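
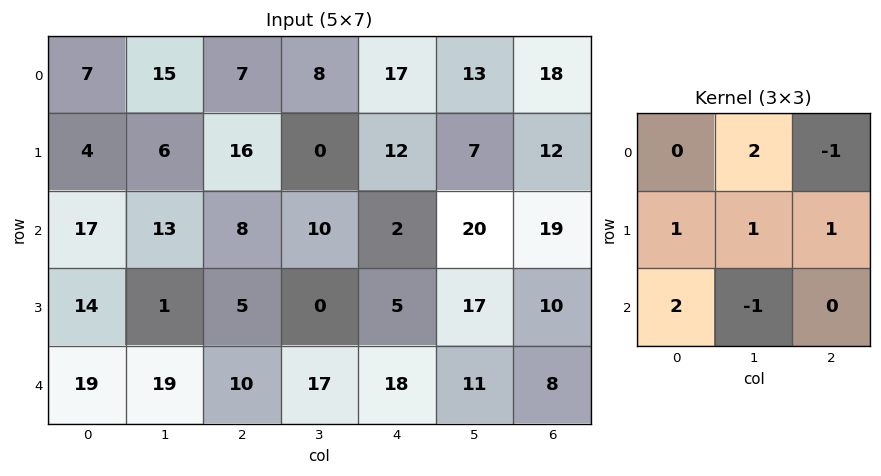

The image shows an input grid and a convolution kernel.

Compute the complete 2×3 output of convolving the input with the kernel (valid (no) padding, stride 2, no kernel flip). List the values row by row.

70 33 23
57 31 78

Output[0,0]: The receptive field on the input at this output position is [7 15 7 / 4 6 16 / 17 13 8]. Elementwise product with the kernel and sum: 15·2 + 7·-1 + 4·1 + 6·1 + 16·1 + 17·2 + 13·-1.
Output[0,1]: The receptive field on the input at this output position is [7 8 17 / 16 0 12 / 8 10 2]. Elementwise product with the kernel and sum: 8·2 + 17·-1 + 16·1 + 0·1 + 12·1 + 8·2 + 10·-1.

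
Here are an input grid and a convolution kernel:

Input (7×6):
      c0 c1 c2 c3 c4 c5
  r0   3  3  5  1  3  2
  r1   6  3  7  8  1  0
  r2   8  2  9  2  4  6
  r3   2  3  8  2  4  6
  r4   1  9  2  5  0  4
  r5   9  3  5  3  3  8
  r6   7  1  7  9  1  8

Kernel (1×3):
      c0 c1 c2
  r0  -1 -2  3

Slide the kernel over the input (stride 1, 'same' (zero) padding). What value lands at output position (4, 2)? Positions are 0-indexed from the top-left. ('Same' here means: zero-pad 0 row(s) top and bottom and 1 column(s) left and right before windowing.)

2

The receptive field on the zero-padded input at this output position is [9 2 5]. Elementwise product with the kernel and sum: 9·-1 + 2·-2 + 5·3.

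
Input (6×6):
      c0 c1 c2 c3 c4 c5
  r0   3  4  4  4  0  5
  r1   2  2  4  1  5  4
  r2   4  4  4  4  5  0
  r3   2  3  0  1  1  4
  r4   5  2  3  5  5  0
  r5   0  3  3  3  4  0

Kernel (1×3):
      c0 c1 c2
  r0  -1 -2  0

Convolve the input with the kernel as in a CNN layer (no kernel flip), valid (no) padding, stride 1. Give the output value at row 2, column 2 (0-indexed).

-12

The receptive field on the input at this output position is [4 4 5]. Elementwise product with the kernel and sum: 4·-1 + 4·-2.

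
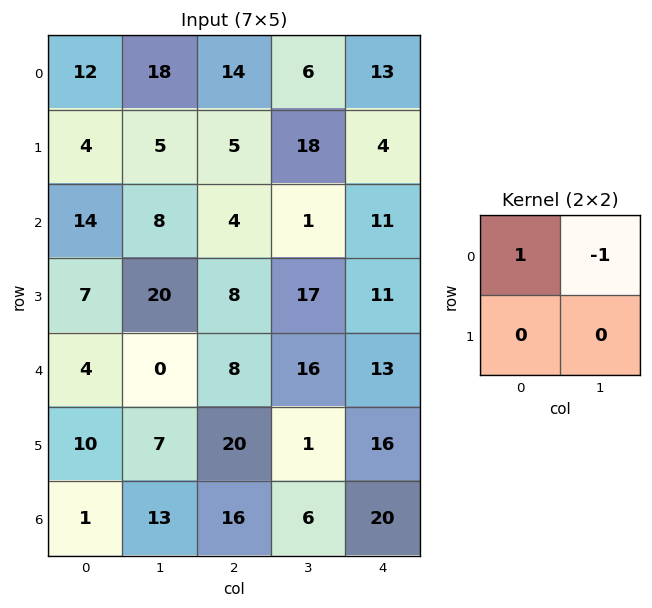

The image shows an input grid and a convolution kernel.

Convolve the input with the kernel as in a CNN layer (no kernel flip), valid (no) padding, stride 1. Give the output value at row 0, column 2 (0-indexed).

The receptive field on the input at this output position is [14 6 / 5 18]. Elementwise product with the kernel and sum: 14·1 + 6·-1.

8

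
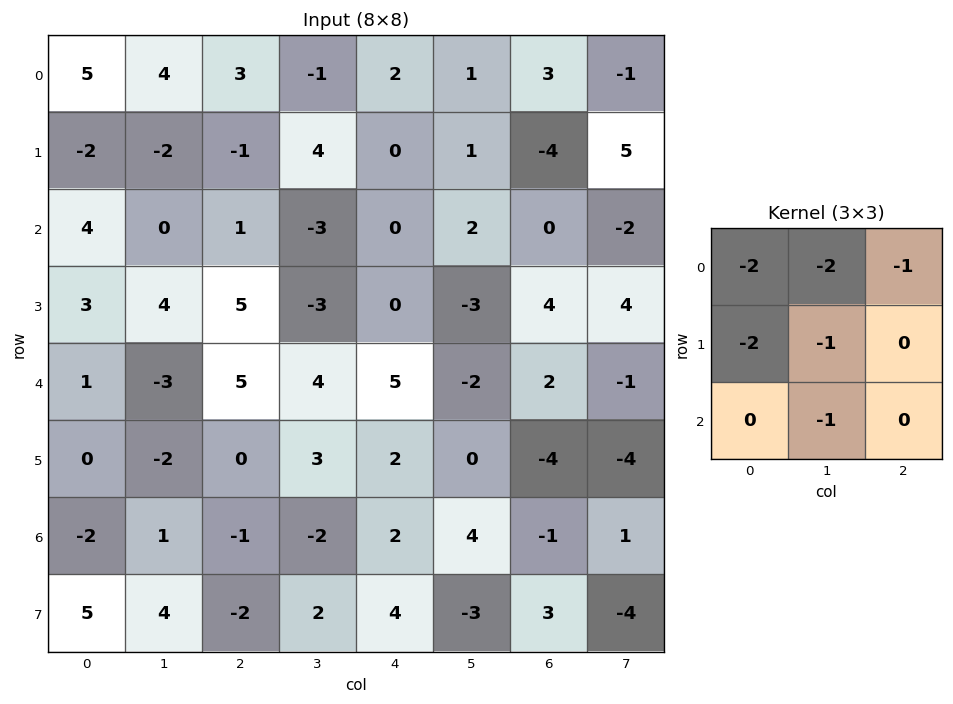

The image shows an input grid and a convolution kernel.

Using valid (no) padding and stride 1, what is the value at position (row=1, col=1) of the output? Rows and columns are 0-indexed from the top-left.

-4

The receptive field on the input at this output position is [-2 -1 4 / 0 1 -3 / 4 5 -3]. Elementwise product with the kernel and sum: -2·-2 + -1·-2 + 4·-1 + 0·-2 + 1·-1 + 5·-1.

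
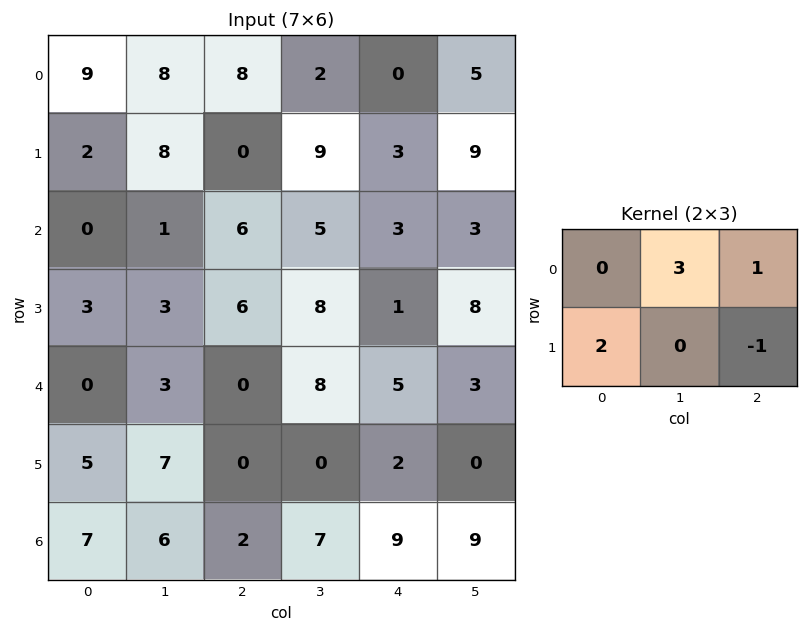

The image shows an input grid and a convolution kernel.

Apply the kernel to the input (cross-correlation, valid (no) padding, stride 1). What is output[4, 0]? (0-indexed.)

19

The receptive field on the input at this output position is [0 3 0 / 5 7 0]. Elementwise product with the kernel and sum: 3·3 + 0·1 + 5·2 + 0·-1.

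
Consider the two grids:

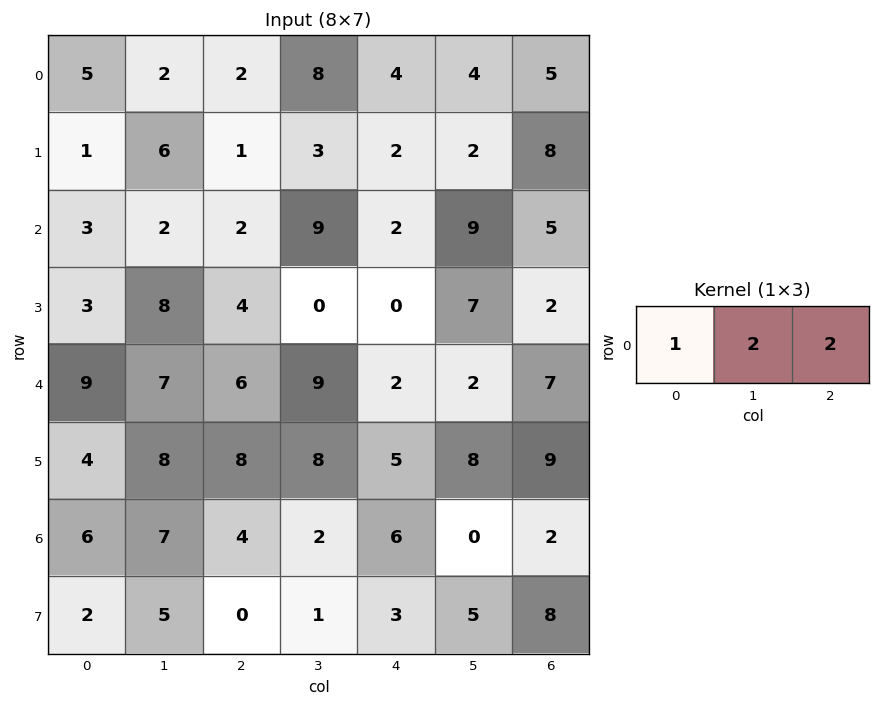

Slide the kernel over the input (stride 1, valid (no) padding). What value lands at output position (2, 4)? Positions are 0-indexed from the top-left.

The receptive field on the input at this output position is [2 9 5]. Elementwise product with the kernel and sum: 2·1 + 9·2 + 5·2.

30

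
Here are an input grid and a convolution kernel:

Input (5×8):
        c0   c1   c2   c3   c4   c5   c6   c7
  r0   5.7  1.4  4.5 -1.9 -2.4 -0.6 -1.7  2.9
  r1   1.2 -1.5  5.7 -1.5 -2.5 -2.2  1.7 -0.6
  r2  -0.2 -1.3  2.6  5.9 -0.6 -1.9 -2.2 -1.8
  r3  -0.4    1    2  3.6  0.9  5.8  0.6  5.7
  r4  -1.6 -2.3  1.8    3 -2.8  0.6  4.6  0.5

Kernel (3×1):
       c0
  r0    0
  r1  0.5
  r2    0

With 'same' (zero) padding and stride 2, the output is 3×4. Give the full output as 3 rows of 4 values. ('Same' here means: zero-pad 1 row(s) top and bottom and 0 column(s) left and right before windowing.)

2.85 2.25 -1.2 -0.85
-0.1 1.3 -0.3 -1.1
-0.8 0.9 -1.4 2.3

Output[0,0]: The receptive field on the zero-padded input at this output position is [0 / 5.7 / 1.2]. Elementwise product with the kernel and sum: 5.7·0.5.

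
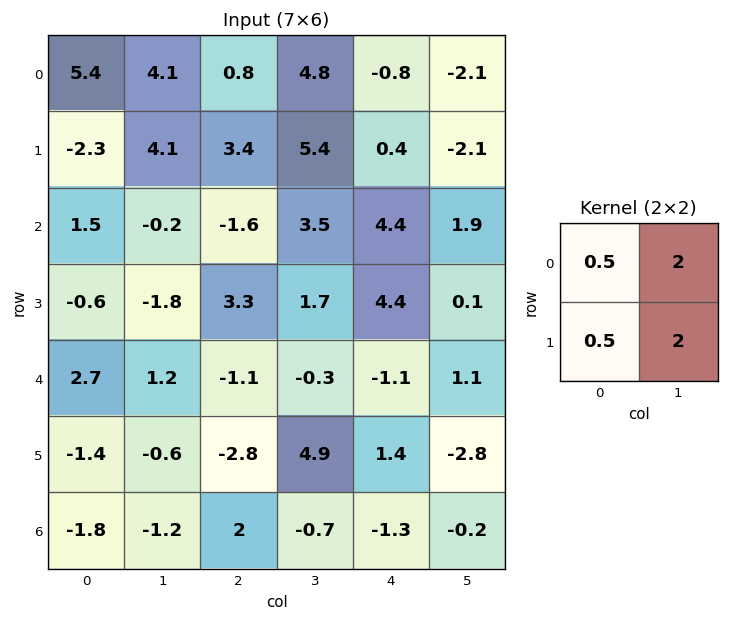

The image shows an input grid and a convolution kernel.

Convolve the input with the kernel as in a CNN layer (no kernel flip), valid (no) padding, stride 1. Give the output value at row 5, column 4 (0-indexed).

The receptive field on the input at this output position is [1.4 -2.8 / -1.3 -0.2]. Elementwise product with the kernel and sum: 1.4·0.5 + -2.8·2 + -1.3·0.5 + -0.2·2.

-5.95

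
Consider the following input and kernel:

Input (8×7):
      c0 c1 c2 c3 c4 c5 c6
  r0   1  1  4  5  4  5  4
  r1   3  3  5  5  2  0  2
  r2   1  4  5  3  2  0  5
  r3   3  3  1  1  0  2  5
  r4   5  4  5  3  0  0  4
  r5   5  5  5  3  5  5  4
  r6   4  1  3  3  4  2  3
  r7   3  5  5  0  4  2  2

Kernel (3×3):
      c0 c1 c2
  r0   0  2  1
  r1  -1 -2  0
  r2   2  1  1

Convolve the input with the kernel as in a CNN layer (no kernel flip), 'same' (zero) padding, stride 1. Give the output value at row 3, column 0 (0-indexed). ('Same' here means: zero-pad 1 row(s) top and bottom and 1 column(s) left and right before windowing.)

9

The receptive field on the zero-padded input at this output position is [0 1 4 / 0 3 3 / 0 5 4]. Elementwise product with the kernel and sum: 1·2 + 4·1 + 0·-1 + 3·-2 + 0·2 + 5·1 + 4·1.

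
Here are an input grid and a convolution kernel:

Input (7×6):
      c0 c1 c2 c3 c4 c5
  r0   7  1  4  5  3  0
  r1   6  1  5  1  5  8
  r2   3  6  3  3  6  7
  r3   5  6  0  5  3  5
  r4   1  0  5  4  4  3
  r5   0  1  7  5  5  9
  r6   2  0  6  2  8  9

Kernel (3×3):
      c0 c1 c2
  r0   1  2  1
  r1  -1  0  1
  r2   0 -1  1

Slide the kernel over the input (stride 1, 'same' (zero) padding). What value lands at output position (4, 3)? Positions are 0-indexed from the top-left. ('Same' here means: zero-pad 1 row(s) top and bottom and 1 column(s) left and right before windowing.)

The receptive field on the zero-padded input at this output position is [0 5 3 / 5 4 4 / 7 5 5]. Elementwise product with the kernel and sum: 0·1 + 5·2 + 3·1 + 5·-1 + 4·1 + 5·-1 + 5·1.

12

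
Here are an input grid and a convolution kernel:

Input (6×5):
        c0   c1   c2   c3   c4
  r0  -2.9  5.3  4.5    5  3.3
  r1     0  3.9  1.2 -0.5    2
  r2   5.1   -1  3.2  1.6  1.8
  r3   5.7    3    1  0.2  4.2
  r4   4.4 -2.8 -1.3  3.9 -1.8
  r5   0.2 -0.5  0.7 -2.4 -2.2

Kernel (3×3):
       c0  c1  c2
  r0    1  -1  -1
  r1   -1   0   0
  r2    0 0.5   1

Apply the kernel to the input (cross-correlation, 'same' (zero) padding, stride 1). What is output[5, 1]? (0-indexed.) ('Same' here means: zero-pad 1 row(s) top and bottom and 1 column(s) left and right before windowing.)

The receptive field on the zero-padded input at this output position is [4.4 -2.8 -1.3 / 0.2 -0.5 0.7 / 0 0 0]. Elementwise product with the kernel and sum: 4.4·1 + -2.8·-1 + -1.3·-1 + 0.2·-1 + 0·0.5 + 0·1.

8.3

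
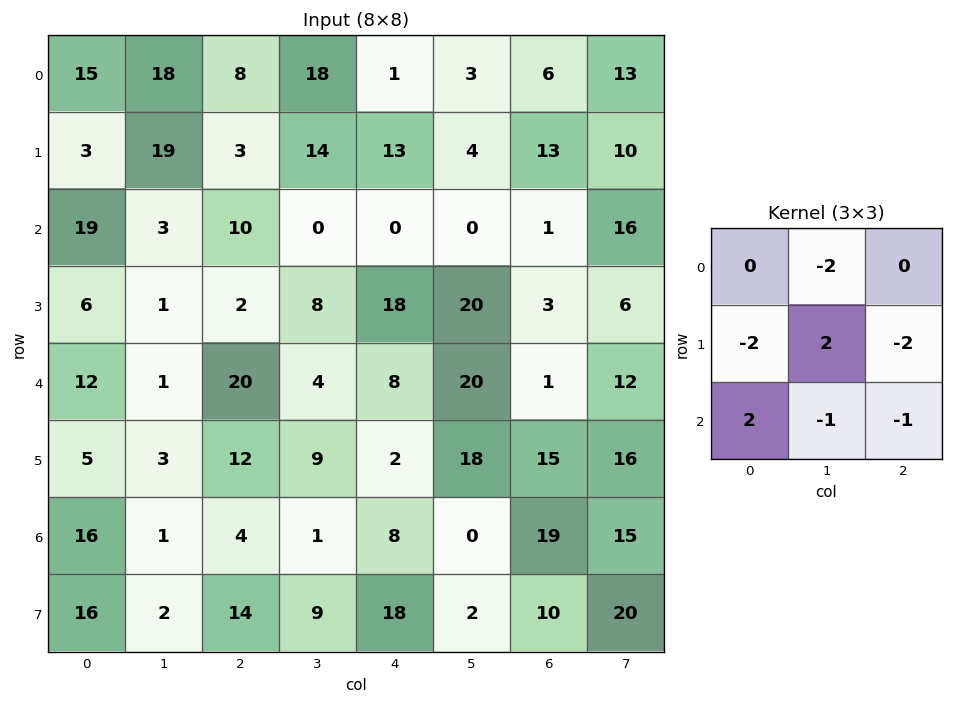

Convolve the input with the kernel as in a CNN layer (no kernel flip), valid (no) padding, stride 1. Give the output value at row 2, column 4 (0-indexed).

The receptive field on the input at this output position is [0 0 1 / 18 20 3 / 8 20 1]. Elementwise product with the kernel and sum: 0·-2 + 18·-2 + 20·2 + 3·-2 + 8·2 + 20·-1 + 1·-1.

-7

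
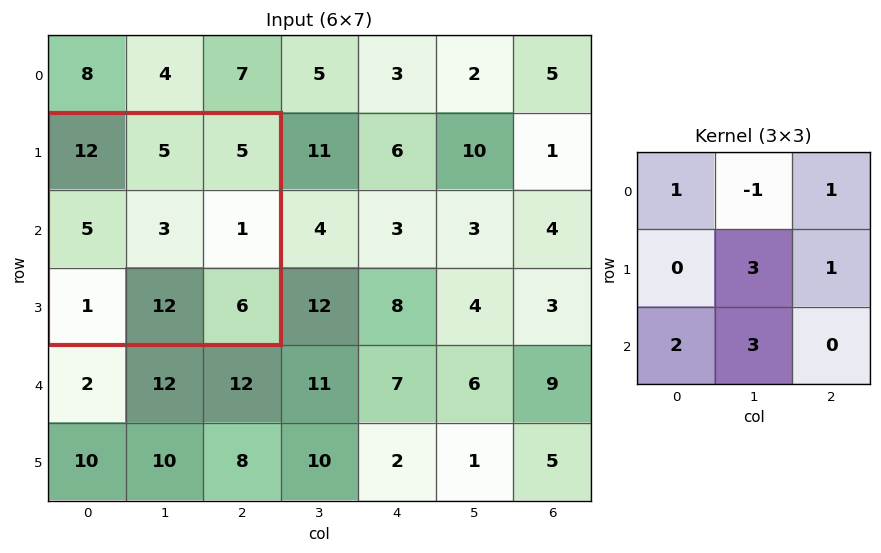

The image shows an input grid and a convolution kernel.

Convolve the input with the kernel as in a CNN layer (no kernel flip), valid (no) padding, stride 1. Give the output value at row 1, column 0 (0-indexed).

The receptive field on the input at this output position is [12 5 5 / 5 3 1 / 1 12 6]. Elementwise product with the kernel and sum: 12·1 + 5·-1 + 5·1 + 3·3 + 1·1 + 1·2 + 12·3.

60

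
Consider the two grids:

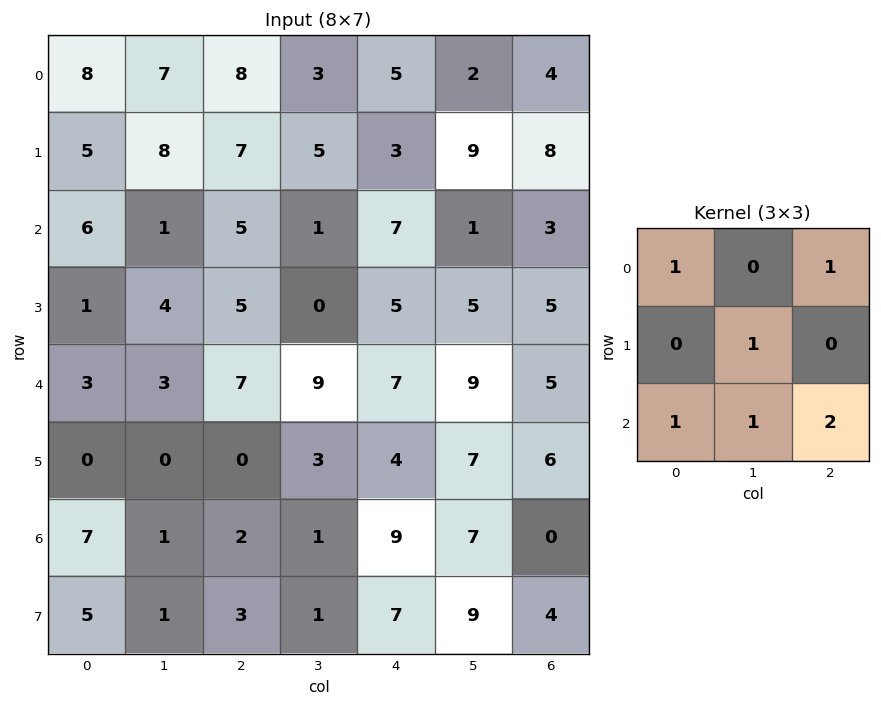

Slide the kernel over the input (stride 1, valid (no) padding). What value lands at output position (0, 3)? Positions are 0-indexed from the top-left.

18

The receptive field on the input at this output position is [3 5 2 / 5 3 9 / 1 7 1]. Elementwise product with the kernel and sum: 3·1 + 2·1 + 3·1 + 1·1 + 7·1 + 1·2.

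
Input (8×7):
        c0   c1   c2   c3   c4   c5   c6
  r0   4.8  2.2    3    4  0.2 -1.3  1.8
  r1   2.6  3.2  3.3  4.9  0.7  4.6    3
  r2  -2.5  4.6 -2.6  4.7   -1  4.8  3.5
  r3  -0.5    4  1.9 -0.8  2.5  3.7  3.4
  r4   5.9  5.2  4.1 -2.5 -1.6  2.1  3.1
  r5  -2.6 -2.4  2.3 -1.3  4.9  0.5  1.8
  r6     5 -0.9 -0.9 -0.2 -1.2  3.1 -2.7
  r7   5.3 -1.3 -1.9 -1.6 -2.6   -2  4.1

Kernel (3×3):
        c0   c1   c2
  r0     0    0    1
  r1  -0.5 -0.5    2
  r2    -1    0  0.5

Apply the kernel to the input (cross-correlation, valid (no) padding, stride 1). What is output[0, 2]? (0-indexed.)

The receptive field on the input at this output position is [3 4 0.2 / 3.3 4.9 0.7 / -2.6 4.7 -1]. Elementwise product with the kernel and sum: 0.2·1 + 3.3·-0.5 + 4.9·-0.5 + 0.7·2 + -2.6·-1 + -1·0.5.

-0.4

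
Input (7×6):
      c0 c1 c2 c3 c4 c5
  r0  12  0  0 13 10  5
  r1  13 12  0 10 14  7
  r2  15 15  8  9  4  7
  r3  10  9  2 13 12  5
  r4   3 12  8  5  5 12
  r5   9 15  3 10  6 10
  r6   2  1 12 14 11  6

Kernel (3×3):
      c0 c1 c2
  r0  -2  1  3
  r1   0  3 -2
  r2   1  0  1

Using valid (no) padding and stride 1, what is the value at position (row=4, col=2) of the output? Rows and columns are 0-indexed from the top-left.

The receptive field on the input at this output position is [8 5 5 / 3 10 6 / 12 14 11]. Elementwise product with the kernel and sum: 8·-2 + 5·1 + 5·3 + 10·3 + 6·-2 + 12·1 + 11·1.

45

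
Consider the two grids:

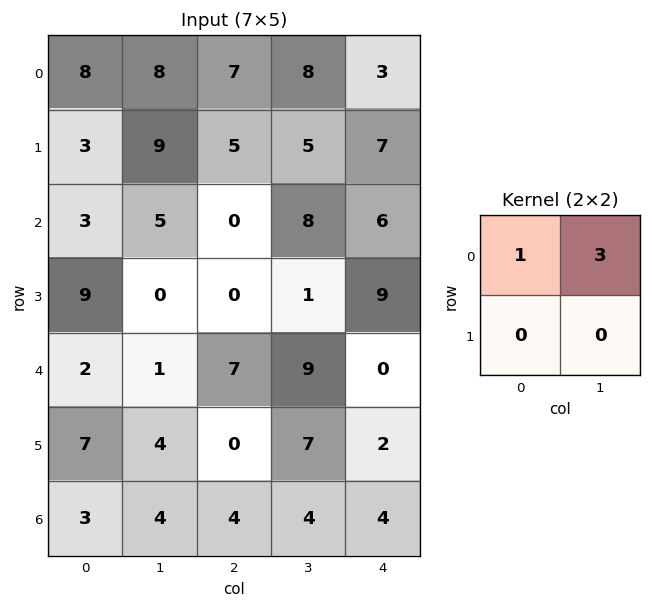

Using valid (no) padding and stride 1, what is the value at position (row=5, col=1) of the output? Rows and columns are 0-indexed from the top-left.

The receptive field on the input at this output position is [4 0 / 4 4]. Elementwise product with the kernel and sum: 4·1 + 0·3.

4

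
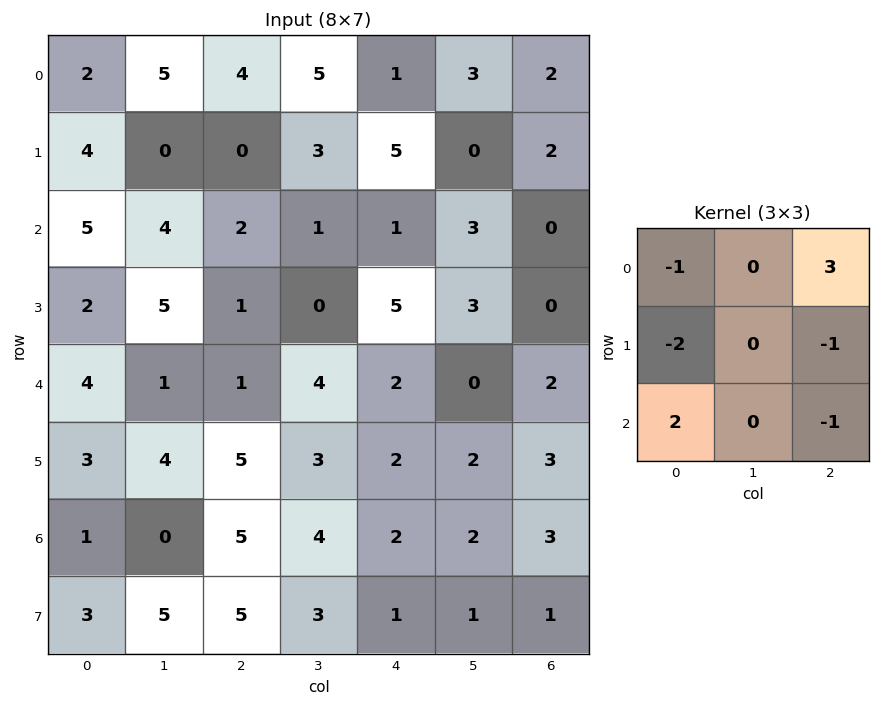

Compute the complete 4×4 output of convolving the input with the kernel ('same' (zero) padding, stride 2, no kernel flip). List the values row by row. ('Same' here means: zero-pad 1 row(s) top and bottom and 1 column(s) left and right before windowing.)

-5 -18 -7 -6
-9 10 -11 0
10 -6 5 1
7 8 -2 -4

Output[0,0]: The receptive field on the zero-padded input at this output position is [0 0 0 / 0 2 5 / 0 4 0]. Elementwise product with the kernel and sum: 0·-1 + 0·3 + 0·-2 + 5·-1 + 0·2 + 0·-1.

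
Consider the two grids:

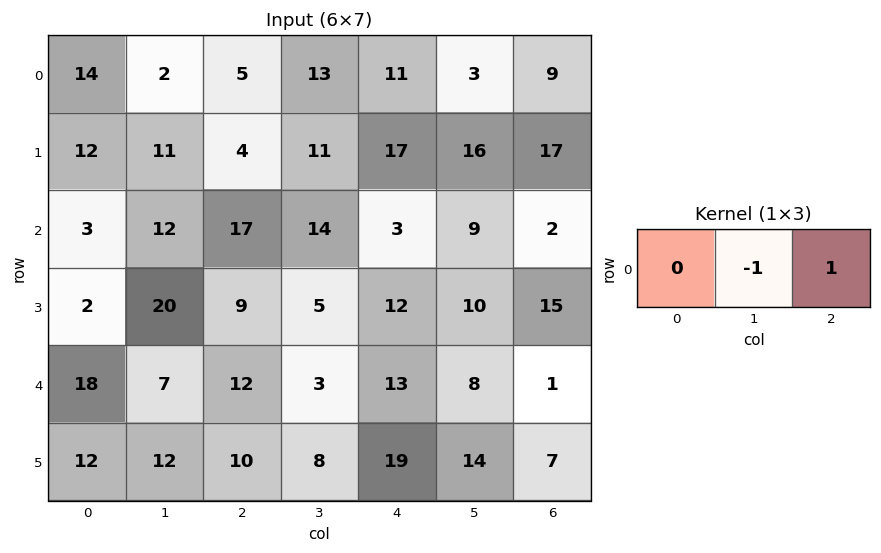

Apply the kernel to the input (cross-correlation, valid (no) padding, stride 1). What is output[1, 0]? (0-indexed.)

The receptive field on the input at this output position is [12 11 4]. Elementwise product with the kernel and sum: 11·-1 + 4·1.

-7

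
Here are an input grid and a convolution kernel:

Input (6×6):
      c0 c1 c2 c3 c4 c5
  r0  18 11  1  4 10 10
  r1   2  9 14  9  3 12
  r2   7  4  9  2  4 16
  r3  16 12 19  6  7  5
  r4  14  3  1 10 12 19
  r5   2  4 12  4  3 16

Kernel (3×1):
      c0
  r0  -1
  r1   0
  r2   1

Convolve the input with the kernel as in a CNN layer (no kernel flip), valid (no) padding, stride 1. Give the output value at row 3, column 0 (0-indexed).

-14

The receptive field on the input at this output position is [16 / 14 / 2]. Elementwise product with the kernel and sum: 16·-1 + 2·1.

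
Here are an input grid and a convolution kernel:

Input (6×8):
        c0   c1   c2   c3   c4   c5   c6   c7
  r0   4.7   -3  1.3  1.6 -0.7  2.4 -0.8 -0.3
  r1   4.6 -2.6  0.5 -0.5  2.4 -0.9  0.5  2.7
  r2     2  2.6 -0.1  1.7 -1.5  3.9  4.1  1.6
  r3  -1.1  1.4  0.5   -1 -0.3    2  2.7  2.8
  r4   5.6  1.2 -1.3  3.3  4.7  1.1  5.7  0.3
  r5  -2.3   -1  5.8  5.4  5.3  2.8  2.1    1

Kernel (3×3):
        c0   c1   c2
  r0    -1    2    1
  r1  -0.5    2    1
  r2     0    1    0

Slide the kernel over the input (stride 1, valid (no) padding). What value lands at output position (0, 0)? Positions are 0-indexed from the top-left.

The receptive field on the input at this output position is [4.7 -3 1.3 / 4.6 -2.6 0.5 / 2 2.6 -0.1]. Elementwise product with the kernel and sum: 4.7·-1 + -3·2 + 1.3·1 + 4.6·-0.5 + -2.6·2 + 0.5·1 + 2.6·1.

-13.8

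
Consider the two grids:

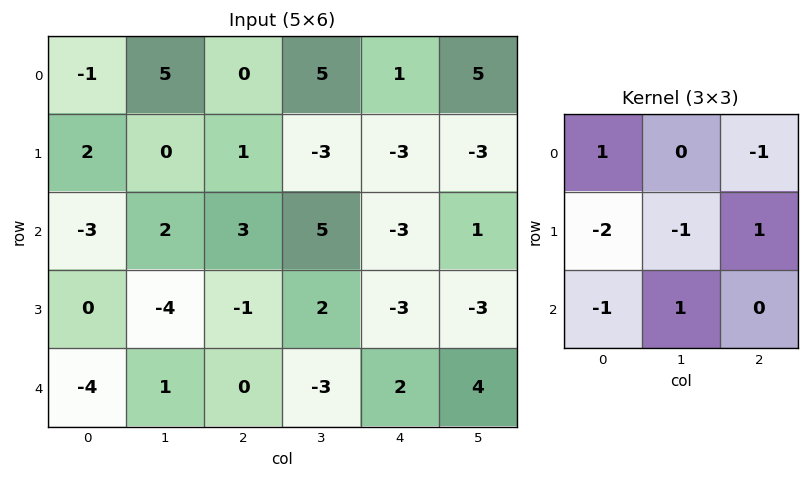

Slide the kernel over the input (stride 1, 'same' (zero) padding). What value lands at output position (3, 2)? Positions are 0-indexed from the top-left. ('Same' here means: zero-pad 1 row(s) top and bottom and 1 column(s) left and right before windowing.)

The receptive field on the zero-padded input at this output position is [2 3 5 / -4 -1 2 / 1 0 -3]. Elementwise product with the kernel and sum: 2·1 + 5·-1 + -4·-2 + -1·-1 + 2·1 + 1·-1 + 0·1.

7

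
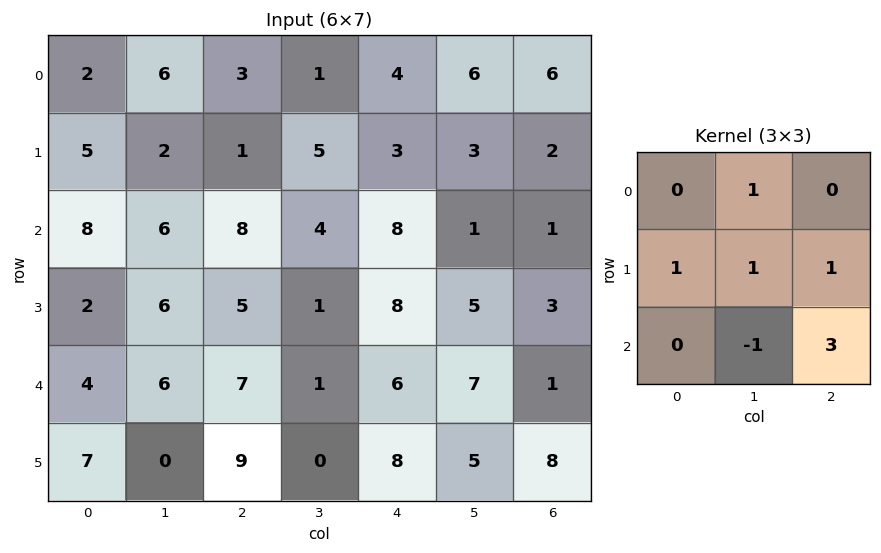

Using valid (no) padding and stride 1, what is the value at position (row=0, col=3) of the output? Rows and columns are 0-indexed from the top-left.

10

The receptive field on the input at this output position is [1 4 6 / 5 3 3 / 4 8 1]. Elementwise product with the kernel and sum: 4·1 + 5·1 + 3·1 + 3·1 + 8·-1 + 1·3.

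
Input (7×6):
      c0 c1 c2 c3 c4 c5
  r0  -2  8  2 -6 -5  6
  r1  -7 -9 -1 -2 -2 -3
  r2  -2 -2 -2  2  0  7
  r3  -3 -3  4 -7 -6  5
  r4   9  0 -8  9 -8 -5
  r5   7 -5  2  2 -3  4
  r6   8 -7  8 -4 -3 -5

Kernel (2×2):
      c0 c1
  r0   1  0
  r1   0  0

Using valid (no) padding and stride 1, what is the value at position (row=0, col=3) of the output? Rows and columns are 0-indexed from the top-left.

The receptive field on the input at this output position is [-6 -5 / -2 -2]. Elementwise product with the kernel and sum: -6·1.

-6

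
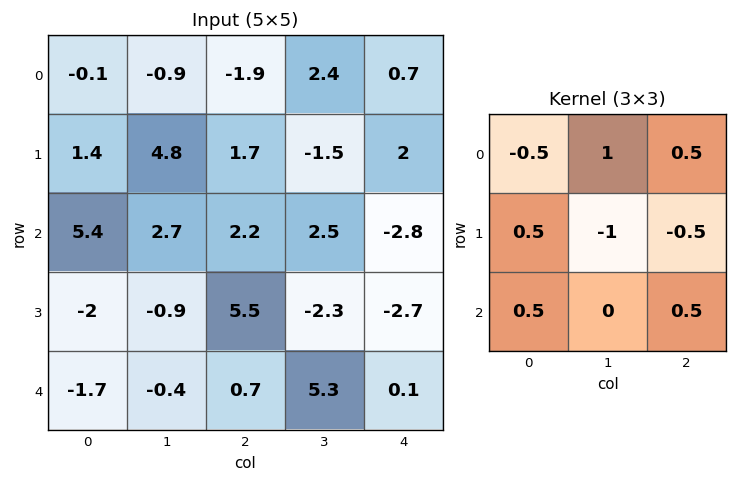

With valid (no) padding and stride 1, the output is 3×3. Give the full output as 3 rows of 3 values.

Output[0,0]: The receptive field on the input at this output position is [-0.1 -0.9 -1.9 / 1.4 4.8 1.7 / 5.4 2.7 2.2]. Elementwise product with the kernel and sum: -0.1·-0.5 + -0.9·1 + -1.9·0.5 + 1.4·0.5 + 4.8·-1 + 1.7·-0.5 + 5.4·0.5 + 2.2·0.5.
Output[0,1]: The receptive field on the input at this output position is [-0.9 -1.9 2.4 / 4.8 1.7 -1.5 / 2.7 2.2 2.5]. Elementwise product with the kernel and sum: -0.9·-0.5 + -1.9·1 + 2.4·0.5 + 4.8·0.5 + 1.7·-1 + -1.5·-0.5 + 2.7·0.5 + 2.5·0.5.

-2.95 3.8 4.75
5.6 -5.15 0.05
-2.25 -0.25 6.8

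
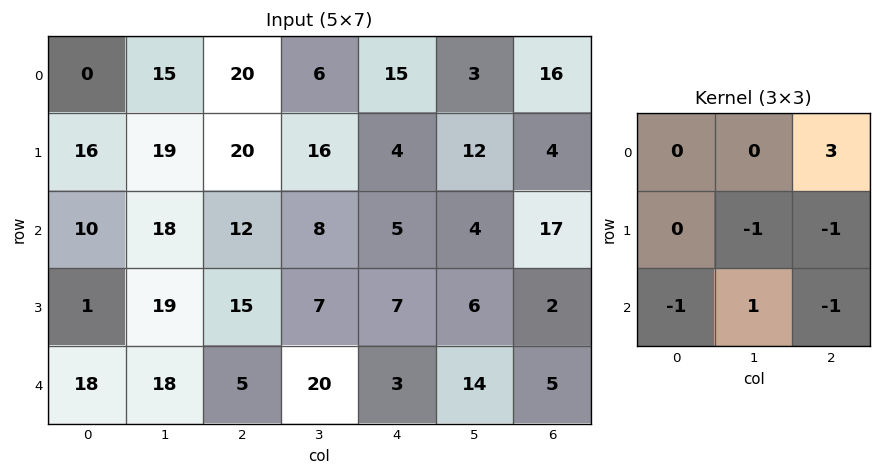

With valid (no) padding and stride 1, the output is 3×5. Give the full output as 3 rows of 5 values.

17 -32 16 -14 14
33 17 -16 21 -12
-3 -31 13 -32 49

Output[0,0]: The receptive field on the input at this output position is [0 15 20 / 16 19 20 / 10 18 12]. Elementwise product with the kernel and sum: 20·3 + 19·-1 + 20·-1 + 10·-1 + 18·1 + 12·-1.
Output[0,1]: The receptive field on the input at this output position is [15 20 6 / 19 20 16 / 18 12 8]. Elementwise product with the kernel and sum: 6·3 + 20·-1 + 16·-1 + 18·-1 + 12·1 + 8·-1.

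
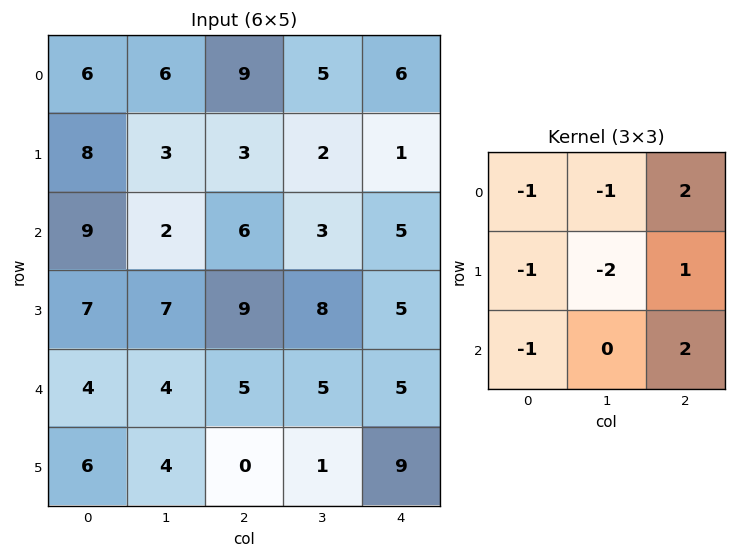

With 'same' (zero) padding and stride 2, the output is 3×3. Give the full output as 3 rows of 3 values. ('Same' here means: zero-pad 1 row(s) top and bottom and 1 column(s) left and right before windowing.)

0 -18 -19
-4 -4 -24
11 -11 -29

Output[0,0]: The receptive field on the zero-padded input at this output position is [0 0 0 / 0 6 6 / 0 8 3]. Elementwise product with the kernel and sum: 0·-1 + 0·-1 + 0·2 + 0·-1 + 6·-2 + 6·1 + 0·-1 + 3·2.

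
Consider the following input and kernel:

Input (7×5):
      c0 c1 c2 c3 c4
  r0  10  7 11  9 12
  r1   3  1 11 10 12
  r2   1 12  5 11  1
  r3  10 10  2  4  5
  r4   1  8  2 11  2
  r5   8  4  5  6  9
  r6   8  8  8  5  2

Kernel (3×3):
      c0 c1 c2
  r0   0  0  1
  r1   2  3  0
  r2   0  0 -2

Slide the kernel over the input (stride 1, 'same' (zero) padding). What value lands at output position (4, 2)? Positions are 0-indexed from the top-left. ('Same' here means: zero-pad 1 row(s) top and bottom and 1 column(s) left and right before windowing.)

The receptive field on the zero-padded input at this output position is [10 2 4 / 8 2 11 / 4 5 6]. Elementwise product with the kernel and sum: 4·1 + 8·2 + 2·3 + 6·-2.

14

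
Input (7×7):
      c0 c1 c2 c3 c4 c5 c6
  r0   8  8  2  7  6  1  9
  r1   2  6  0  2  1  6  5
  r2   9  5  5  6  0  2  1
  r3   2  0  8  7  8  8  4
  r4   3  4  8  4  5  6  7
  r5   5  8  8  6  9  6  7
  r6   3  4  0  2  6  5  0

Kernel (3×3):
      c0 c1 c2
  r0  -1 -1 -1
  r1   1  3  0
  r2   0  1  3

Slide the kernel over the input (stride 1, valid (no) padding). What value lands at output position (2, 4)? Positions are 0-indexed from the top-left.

The receptive field on the input at this output position is [0 2 1 / 8 8 4 / 5 6 7]. Elementwise product with the kernel and sum: 0·-1 + 2·-1 + 1·-1 + 8·1 + 8·3 + 6·1 + 7·3.

56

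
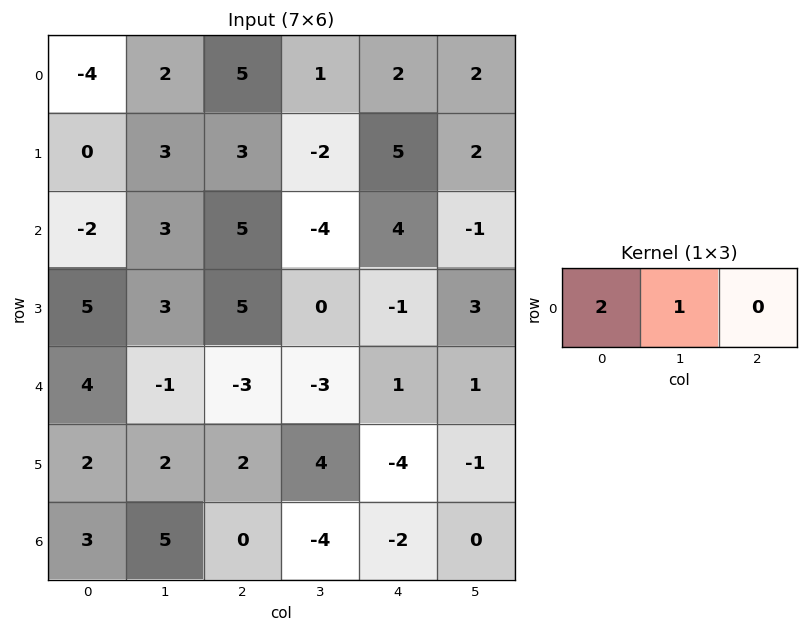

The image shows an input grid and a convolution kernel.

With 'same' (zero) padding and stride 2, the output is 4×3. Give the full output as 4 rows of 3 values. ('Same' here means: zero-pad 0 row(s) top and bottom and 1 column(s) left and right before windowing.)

Output[0,0]: The receptive field on the zero-padded input at this output position is [0 -4 2]. Elementwise product with the kernel and sum: 0·2 + -4·1.

-4 9 4
-2 11 -4
4 -5 -5
3 10 -10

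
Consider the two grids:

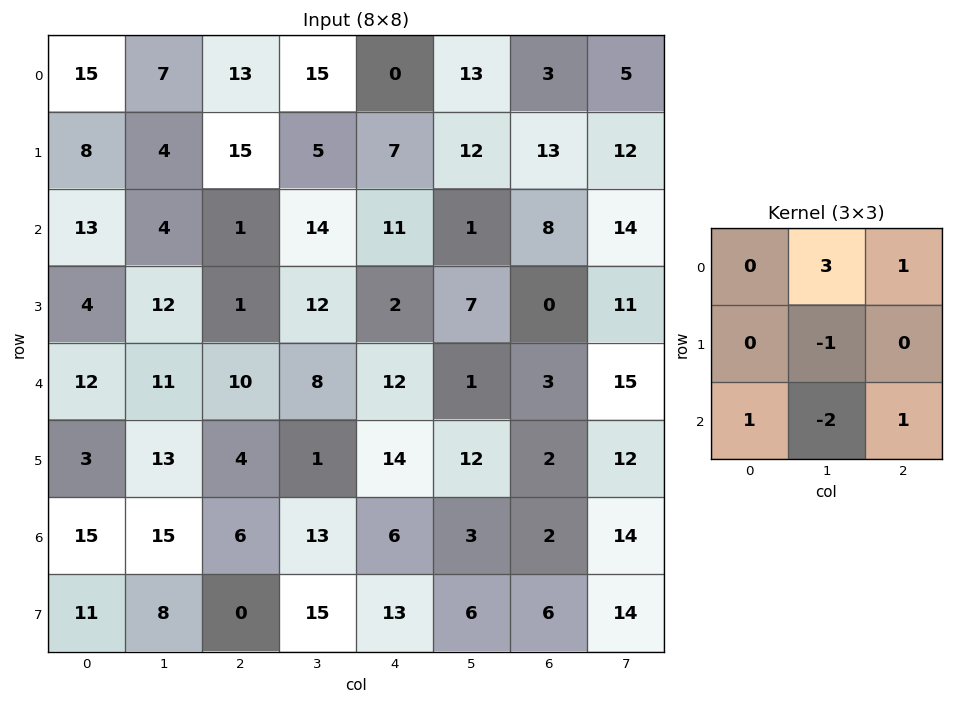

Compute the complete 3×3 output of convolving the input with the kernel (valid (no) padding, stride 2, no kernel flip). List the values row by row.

Output[0,0]: The receptive field on the input at this output position is [15 7 13 / 8 4 15 / 13 4 1]. Elementwise product with the kernel and sum: 7·3 + 13·1 + 4·-1 + 13·1 + 4·-2 + 1·1.
Output[0,1]: The receptive field on the input at this output position is [13 15 0 / 15 5 7 / 1 14 11]. Elementwise product with the kernel and sum: 15·3 + 0·1 + 5·-1 + 1·1 + 14·-2 + 11·1.

36 24 47
1 47 17
21 21 -4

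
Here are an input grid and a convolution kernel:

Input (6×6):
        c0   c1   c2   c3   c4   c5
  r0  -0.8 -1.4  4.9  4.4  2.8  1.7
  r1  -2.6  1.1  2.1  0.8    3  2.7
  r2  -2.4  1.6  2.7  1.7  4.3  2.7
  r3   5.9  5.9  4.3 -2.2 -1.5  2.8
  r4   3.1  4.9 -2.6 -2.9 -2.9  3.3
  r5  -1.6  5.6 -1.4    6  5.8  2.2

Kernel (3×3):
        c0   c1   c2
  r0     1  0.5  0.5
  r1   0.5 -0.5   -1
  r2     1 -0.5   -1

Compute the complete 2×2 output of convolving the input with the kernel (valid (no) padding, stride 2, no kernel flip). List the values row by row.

-8.9 3.7
-1.3 12.2

Output[0,0]: The receptive field on the input at this output position is [-0.8 -1.4 4.9 / -2.6 1.1 2.1 / -2.4 1.6 2.7]. Elementwise product with the kernel and sum: -0.8·1 + -1.4·0.5 + 4.9·0.5 + -2.6·0.5 + 1.1·-0.5 + 2.1·-1 + -2.4·1 + 1.6·-0.5 + 2.7·-1.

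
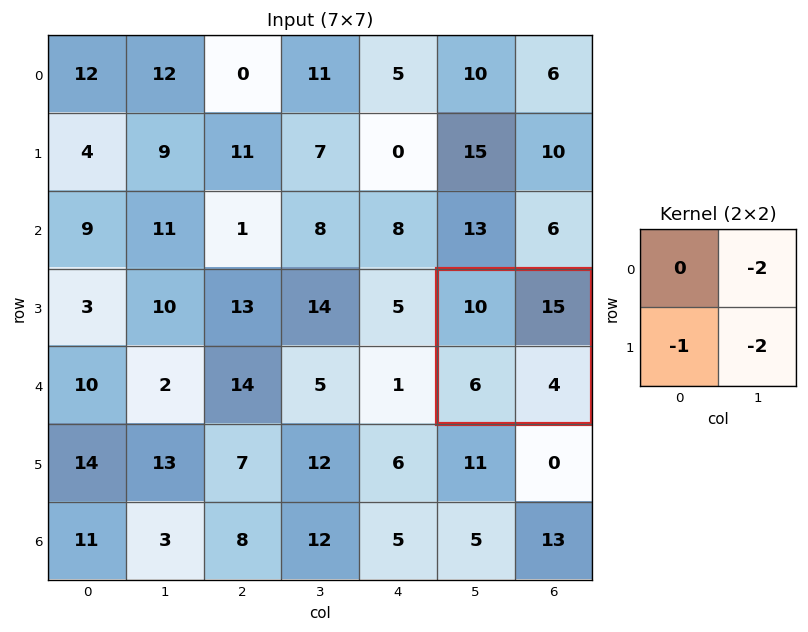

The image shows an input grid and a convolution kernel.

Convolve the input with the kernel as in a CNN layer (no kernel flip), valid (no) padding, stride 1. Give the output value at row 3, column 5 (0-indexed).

The receptive field on the input at this output position is [10 15 / 6 4]. Elementwise product with the kernel and sum: 15·-2 + 6·-1 + 4·-2.

-44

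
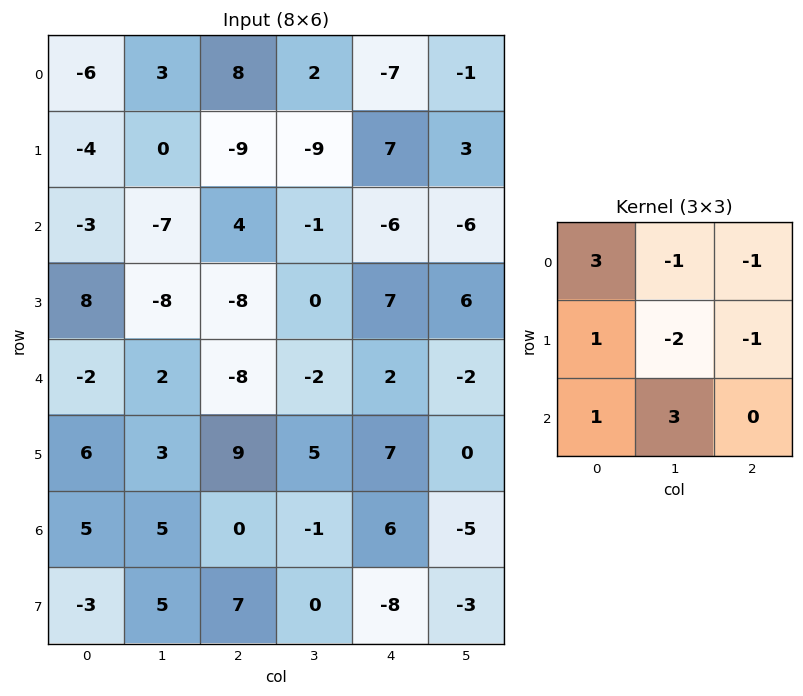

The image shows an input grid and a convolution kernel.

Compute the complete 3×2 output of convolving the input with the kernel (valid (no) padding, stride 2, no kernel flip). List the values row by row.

Output[0,0]: The receptive field on the input at this output position is [-6 3 8 / -4 0 -9 / -3 -7 4]. Elementwise product with the kernel and sum: -6·3 + 3·-1 + 8·-1 + -4·1 + 0·-2 + -9·-1 + -3·1 + -7·3.

-48 32
30 -10
11 -35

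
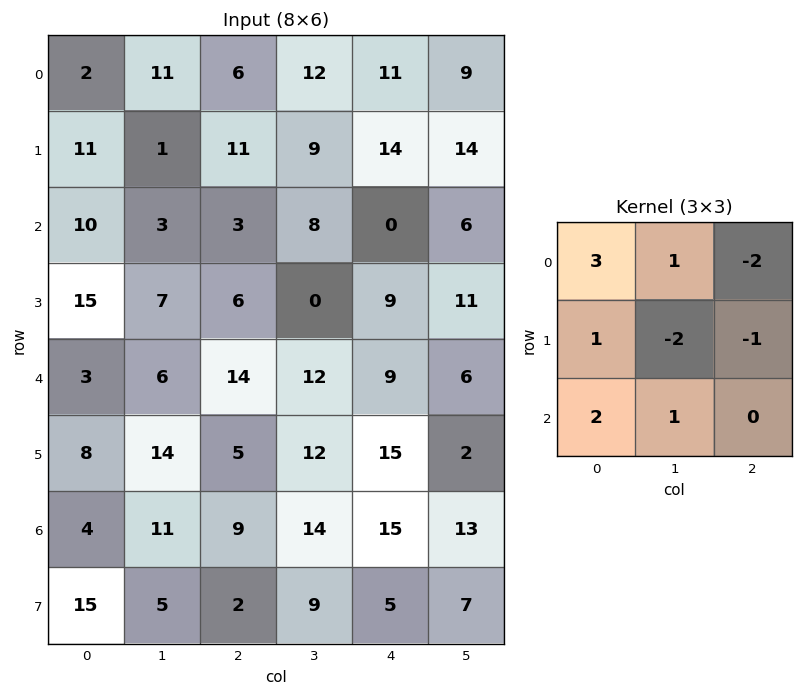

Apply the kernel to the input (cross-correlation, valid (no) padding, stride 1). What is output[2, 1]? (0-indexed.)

The receptive field on the input at this output position is [3 3 8 / 7 6 0 / 6 14 12]. Elementwise product with the kernel and sum: 3·3 + 3·1 + 8·-2 + 7·1 + 6·-2 + 0·-1 + 6·2 + 14·1.

17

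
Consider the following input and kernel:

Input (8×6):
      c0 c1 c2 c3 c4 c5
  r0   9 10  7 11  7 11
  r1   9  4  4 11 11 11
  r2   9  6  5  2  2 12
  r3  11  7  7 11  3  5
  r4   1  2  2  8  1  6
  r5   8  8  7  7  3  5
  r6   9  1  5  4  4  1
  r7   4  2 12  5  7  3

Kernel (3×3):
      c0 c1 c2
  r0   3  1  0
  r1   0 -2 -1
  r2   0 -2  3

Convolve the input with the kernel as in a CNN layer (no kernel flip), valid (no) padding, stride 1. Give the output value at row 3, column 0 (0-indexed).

The receptive field on the input at this output position is [11 7 7 / 1 2 2 / 8 8 7]. Elementwise product with the kernel and sum: 11·3 + 7·1 + 2·-2 + 2·-1 + 8·-2 + 7·3.

39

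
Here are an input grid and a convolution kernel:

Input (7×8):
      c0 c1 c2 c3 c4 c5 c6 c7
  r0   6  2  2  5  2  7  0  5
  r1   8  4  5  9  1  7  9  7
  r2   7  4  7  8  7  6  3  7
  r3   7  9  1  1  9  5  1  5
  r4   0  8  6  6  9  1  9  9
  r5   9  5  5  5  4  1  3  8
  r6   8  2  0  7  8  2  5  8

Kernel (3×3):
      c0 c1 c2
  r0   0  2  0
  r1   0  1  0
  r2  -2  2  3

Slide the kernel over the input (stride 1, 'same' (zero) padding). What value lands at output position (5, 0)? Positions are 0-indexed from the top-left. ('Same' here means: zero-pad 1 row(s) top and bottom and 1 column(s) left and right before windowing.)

31

The receptive field on the zero-padded input at this output position is [0 0 8 / 0 9 5 / 0 8 2]. Elementwise product with the kernel and sum: 0·2 + 9·1 + 0·-2 + 8·2 + 2·3.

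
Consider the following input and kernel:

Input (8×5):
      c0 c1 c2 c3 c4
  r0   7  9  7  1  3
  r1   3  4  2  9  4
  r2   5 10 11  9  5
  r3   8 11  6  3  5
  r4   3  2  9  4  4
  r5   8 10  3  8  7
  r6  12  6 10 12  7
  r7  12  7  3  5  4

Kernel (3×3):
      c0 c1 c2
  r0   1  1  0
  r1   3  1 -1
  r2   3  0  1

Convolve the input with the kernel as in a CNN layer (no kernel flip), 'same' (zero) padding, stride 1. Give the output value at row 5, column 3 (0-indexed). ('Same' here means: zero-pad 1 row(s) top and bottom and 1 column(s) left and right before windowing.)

60

The receptive field on the zero-padded input at this output position is [9 4 4 / 3 8 7 / 10 12 7]. Elementwise product with the kernel and sum: 9·1 + 4·1 + 3·3 + 8·1 + 7·-1 + 10·3 + 7·1.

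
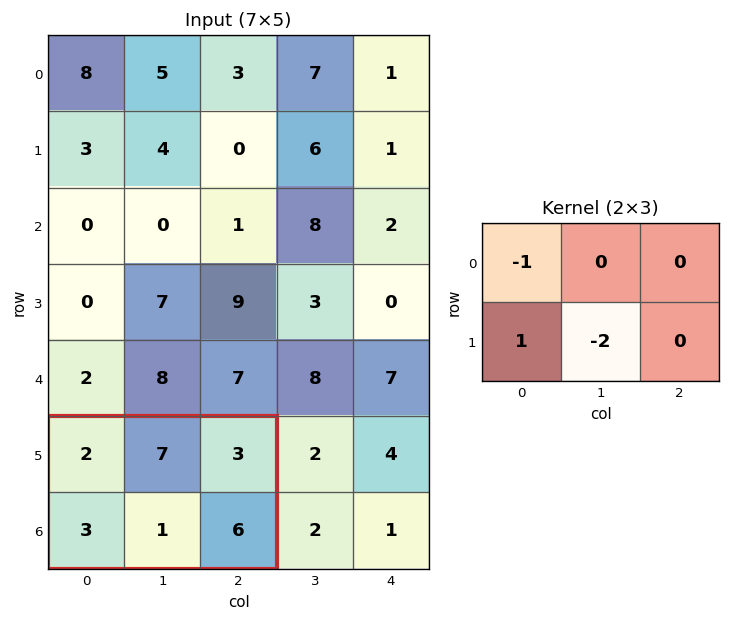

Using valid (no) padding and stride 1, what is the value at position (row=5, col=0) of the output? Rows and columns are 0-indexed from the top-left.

The receptive field on the input at this output position is [2 7 3 / 3 1 6]. Elementwise product with the kernel and sum: 2·-1 + 3·1 + 1·-2.

-1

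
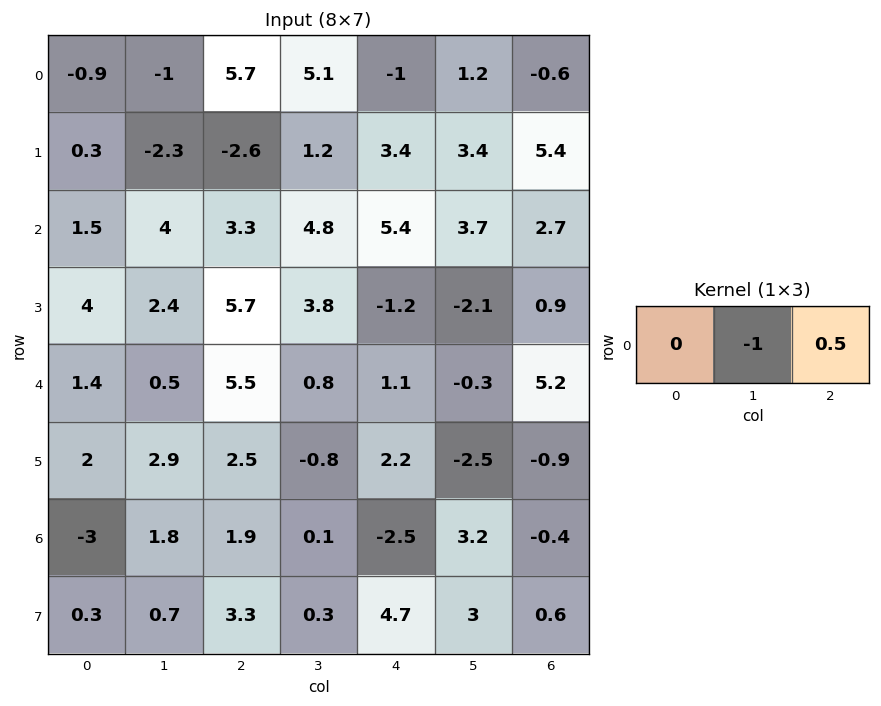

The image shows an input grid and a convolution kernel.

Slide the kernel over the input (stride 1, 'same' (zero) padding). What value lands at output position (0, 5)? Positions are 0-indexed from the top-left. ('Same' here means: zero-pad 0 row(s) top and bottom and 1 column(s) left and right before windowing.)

-1.5

The receptive field on the zero-padded input at this output position is [-1 1.2 -0.6]. Elementwise product with the kernel and sum: 1.2·-1 + -0.6·0.5.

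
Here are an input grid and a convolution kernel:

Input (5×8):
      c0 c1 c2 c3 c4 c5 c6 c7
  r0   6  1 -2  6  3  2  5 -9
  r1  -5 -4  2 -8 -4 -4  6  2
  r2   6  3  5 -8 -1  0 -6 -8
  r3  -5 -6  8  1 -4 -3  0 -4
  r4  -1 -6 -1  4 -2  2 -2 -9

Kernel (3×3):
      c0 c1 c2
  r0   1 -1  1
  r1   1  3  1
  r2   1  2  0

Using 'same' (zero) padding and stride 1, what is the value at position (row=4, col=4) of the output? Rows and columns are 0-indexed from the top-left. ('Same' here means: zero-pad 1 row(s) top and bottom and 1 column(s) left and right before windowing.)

The receptive field on the zero-padded input at this output position is [1 -4 -3 / 4 -2 2 / 0 0 0]. Elementwise product with the kernel and sum: 1·1 + -4·-1 + -3·1 + 4·1 + -2·3 + 2·1 + 0·1 + 0·2.

2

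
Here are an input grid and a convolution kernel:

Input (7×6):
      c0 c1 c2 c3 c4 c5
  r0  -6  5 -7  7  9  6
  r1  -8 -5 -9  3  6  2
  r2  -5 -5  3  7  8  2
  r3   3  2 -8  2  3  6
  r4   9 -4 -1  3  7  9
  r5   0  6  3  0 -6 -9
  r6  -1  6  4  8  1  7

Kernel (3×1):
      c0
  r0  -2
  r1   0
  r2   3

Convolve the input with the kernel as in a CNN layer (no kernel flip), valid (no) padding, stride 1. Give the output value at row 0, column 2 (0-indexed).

23

The receptive field on the input at this output position is [-7 / -9 / 3]. Elementwise product with the kernel and sum: -7·-2 + 3·3.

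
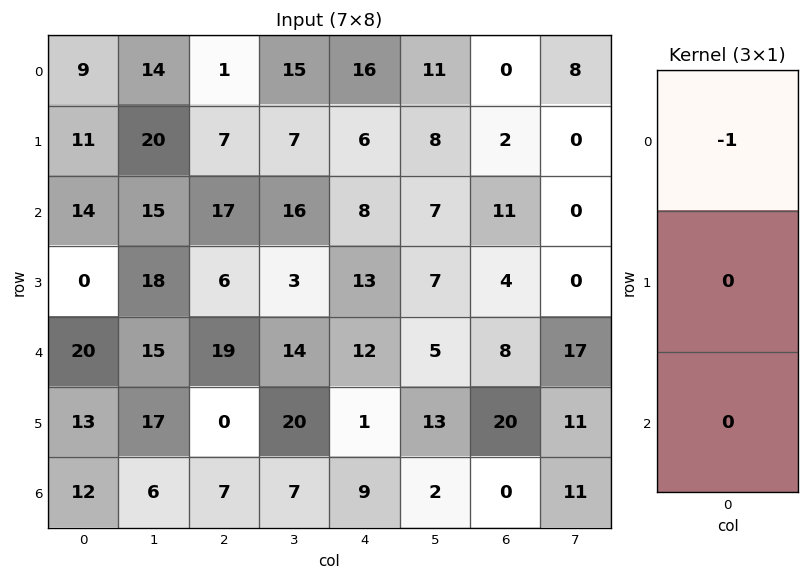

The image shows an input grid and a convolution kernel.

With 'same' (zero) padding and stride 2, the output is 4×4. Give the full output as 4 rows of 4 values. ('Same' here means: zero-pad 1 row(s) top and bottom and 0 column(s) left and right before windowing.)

Output[0,0]: The receptive field on the zero-padded input at this output position is [0 / 9 / 11]. Elementwise product with the kernel and sum: 0·-1.
Output[0,1]: The receptive field on the zero-padded input at this output position is [0 / 1 / 7]. Elementwise product with the kernel and sum: 0·-1.

0 0 0 0
-11 -7 -6 -2
0 -6 -13 -4
-13 0 -1 -20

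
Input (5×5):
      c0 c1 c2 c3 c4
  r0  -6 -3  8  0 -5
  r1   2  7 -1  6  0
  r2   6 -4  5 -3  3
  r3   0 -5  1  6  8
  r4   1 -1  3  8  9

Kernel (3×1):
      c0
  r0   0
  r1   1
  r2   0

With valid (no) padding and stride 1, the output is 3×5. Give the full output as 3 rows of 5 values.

2 7 -1 6 0
6 -4 5 -3 3
0 -5 1 6 8

Output[0,0]: The receptive field on the input at this output position is [-6 / 2 / 6]. Elementwise product with the kernel and sum: 2·1.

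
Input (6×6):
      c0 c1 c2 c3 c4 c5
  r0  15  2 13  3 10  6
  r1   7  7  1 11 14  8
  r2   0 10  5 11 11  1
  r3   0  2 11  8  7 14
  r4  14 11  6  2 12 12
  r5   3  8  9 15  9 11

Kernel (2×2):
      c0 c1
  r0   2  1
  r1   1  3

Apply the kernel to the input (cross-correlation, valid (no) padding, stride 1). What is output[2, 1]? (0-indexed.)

60

The receptive field on the input at this output position is [10 5 / 2 11]. Elementwise product with the kernel and sum: 10·2 + 5·1 + 2·1 + 11·3.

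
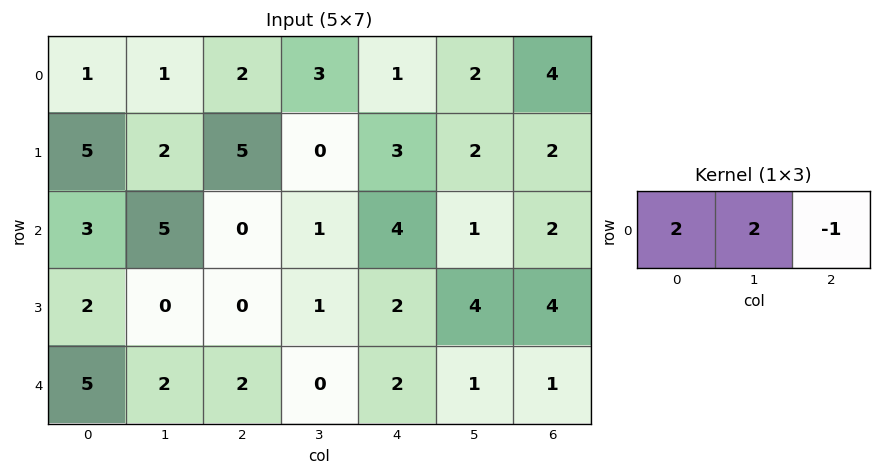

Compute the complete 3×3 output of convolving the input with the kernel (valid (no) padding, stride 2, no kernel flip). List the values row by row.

Output[0,0]: The receptive field on the input at this output position is [1 1 2]. Elementwise product with the kernel and sum: 1·2 + 1·2 + 2·-1.
Output[0,1]: The receptive field on the input at this output position is [2 3 1]. Elementwise product with the kernel and sum: 2·2 + 3·2 + 1·-1.

2 9 2
16 -2 8
12 2 5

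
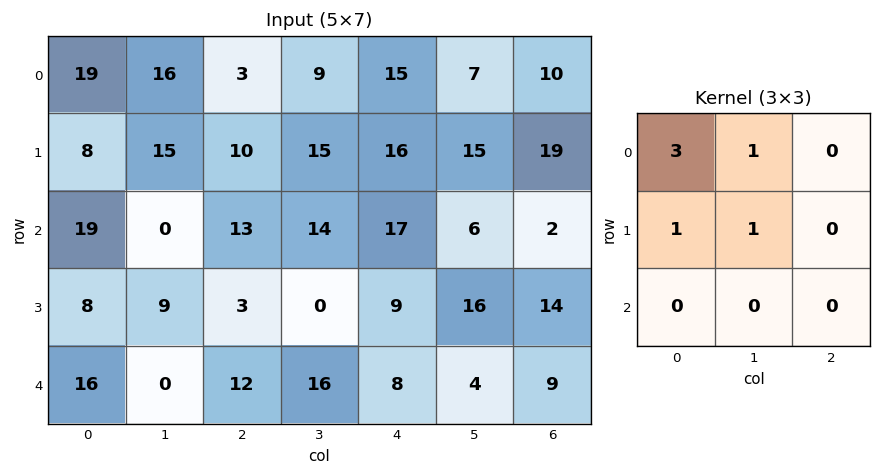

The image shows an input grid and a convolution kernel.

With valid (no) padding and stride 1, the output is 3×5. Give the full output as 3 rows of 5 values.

96 76 43 73 83
58 68 72 92 86
74 25 56 68 82

Output[0,0]: The receptive field on the input at this output position is [19 16 3 / 8 15 10 / 19 0 13]. Elementwise product with the kernel and sum: 19·3 + 16·1 + 8·1 + 15·1.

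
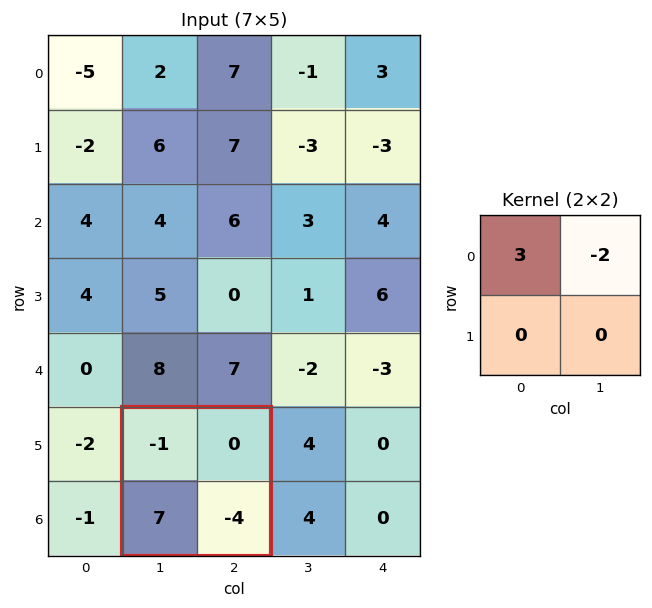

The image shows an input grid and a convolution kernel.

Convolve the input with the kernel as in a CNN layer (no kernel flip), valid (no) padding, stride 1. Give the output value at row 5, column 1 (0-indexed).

-3

The receptive field on the input at this output position is [-1 0 / 7 -4]. Elementwise product with the kernel and sum: -1·3 + 0·-2.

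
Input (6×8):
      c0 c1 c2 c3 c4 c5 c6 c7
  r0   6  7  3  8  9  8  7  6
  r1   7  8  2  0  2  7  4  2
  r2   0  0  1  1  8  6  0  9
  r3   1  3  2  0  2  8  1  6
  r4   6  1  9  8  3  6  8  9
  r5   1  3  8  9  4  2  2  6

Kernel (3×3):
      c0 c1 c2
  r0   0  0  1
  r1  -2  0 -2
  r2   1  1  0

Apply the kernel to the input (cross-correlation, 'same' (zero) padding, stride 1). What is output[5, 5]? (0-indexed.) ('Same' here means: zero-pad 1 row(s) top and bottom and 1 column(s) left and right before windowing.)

The receptive field on the zero-padded input at this output position is [3 6 8 / 4 2 2 / 0 0 0]. Elementwise product with the kernel and sum: 8·1 + 4·-2 + 2·-2 + 0·1 + 0·1.

-4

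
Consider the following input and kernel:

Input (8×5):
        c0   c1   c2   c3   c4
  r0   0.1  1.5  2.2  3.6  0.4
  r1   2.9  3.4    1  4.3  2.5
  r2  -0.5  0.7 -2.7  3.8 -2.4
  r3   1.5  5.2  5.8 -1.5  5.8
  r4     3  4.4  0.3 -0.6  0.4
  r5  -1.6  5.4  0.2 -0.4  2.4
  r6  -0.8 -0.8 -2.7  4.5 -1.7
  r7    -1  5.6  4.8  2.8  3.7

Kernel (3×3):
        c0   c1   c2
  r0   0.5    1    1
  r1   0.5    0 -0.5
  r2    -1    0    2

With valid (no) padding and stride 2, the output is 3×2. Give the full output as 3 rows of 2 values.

-0.2 2.25
-6.8 0.55
0.7 -1.85

Output[0,0]: The receptive field on the input at this output position is [0.1 1.5 2.2 / 2.9 3.4 1 / -0.5 0.7 -2.7]. Elementwise product with the kernel and sum: 0.1·0.5 + 1.5·1 + 2.2·1 + 2.9·0.5 + 1·-0.5 + -0.5·-1 + -2.7·2.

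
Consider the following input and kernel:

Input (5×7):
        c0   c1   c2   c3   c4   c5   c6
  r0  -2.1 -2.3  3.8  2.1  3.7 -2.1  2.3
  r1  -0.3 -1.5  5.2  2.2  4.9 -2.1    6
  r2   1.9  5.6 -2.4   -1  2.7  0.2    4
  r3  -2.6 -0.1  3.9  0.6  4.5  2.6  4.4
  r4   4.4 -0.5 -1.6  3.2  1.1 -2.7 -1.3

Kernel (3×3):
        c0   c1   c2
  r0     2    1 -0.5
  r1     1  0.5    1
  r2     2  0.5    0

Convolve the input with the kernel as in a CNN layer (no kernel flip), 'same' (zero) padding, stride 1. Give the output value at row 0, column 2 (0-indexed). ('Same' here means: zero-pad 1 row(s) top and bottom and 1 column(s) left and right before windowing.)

The receptive field on the zero-padded input at this output position is [0 0 0 / -2.3 3.8 2.1 / -1.5 5.2 2.2]. Elementwise product with the kernel and sum: 0·2 + 0·1 + 0·-0.5 + -2.3·1 + 3.8·0.5 + 2.1·1 + -1.5·2 + 5.2·0.5.

1.3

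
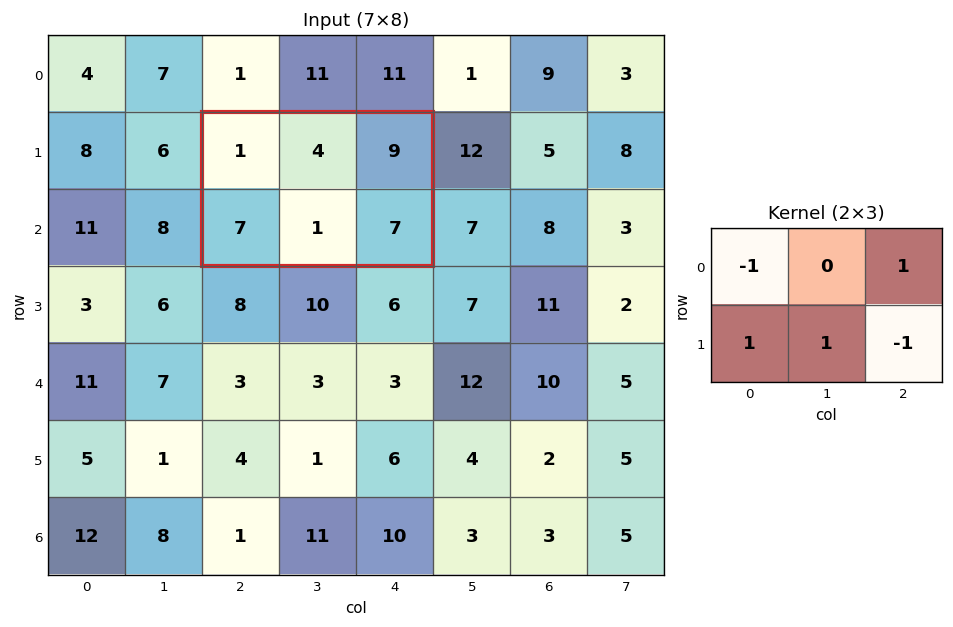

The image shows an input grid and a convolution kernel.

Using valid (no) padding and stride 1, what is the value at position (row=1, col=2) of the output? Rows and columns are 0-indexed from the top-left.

The receptive field on the input at this output position is [1 4 9 / 7 1 7]. Elementwise product with the kernel and sum: 1·-1 + 9·1 + 7·1 + 1·1 + 7·-1.

9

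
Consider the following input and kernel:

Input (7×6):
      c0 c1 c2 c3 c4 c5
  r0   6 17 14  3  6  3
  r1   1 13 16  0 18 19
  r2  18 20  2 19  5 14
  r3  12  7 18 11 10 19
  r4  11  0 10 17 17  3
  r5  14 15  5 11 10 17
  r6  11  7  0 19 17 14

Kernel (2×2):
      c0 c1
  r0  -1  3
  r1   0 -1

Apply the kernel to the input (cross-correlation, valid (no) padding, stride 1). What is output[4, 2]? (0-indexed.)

30

The receptive field on the input at this output position is [10 17 / 5 11]. Elementwise product with the kernel and sum: 10·-1 + 17·3 + 11·-1.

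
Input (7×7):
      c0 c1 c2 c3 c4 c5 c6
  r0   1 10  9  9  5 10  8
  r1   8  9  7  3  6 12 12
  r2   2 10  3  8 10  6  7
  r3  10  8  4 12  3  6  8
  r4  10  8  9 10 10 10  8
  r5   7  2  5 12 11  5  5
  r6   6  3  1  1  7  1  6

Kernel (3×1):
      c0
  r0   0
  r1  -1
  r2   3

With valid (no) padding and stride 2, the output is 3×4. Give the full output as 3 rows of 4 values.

Output[0,0]: The receptive field on the input at this output position is [1 / 8 / 2]. Elementwise product with the kernel and sum: 8·-1 + 2·3.
Output[0,1]: The receptive field on the input at this output position is [9 / 7 / 3]. Elementwise product with the kernel and sum: 7·-1 + 3·3.

-2 2 24 9
20 23 27 16
11 -2 10 13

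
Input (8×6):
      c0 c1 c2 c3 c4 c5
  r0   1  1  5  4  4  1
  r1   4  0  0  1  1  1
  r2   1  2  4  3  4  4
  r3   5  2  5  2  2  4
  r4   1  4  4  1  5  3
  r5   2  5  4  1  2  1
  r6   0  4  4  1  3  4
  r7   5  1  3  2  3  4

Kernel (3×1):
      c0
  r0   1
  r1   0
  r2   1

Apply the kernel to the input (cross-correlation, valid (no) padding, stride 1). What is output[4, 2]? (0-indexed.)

8

The receptive field on the input at this output position is [4 / 4 / 4]. Elementwise product with the kernel and sum: 4·1 + 4·1.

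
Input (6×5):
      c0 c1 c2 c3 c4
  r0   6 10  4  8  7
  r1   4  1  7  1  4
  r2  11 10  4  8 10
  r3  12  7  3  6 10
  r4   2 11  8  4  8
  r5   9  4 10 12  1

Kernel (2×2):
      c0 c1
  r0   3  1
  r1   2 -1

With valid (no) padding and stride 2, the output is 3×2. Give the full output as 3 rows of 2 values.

Output[0,0]: The receptive field on the input at this output position is [6 10 / 4 1]. Elementwise product with the kernel and sum: 6·3 + 10·1 + 4·2 + 1·-1.
Output[0,1]: The receptive field on the input at this output position is [4 8 / 7 1]. Elementwise product with the kernel and sum: 4·3 + 8·1 + 7·2 + 1·-1.

35 33
60 20
31 36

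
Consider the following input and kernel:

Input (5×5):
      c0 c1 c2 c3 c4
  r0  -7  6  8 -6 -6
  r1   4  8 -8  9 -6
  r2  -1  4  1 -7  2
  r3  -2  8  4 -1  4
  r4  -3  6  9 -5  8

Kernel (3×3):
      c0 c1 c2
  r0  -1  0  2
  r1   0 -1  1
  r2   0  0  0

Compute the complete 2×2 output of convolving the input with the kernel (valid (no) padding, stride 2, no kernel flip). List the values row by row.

7 -35
-1 8

Output[0,0]: The receptive field on the input at this output position is [-7 6 8 / 4 8 -8 / -1 4 1]. Elementwise product with the kernel and sum: -7·-1 + 8·2 + 8·-1 + -8·1.
Output[0,1]: The receptive field on the input at this output position is [8 -6 -6 / -8 9 -6 / 1 -7 2]. Elementwise product with the kernel and sum: 8·-1 + -6·2 + 9·-1 + -6·1.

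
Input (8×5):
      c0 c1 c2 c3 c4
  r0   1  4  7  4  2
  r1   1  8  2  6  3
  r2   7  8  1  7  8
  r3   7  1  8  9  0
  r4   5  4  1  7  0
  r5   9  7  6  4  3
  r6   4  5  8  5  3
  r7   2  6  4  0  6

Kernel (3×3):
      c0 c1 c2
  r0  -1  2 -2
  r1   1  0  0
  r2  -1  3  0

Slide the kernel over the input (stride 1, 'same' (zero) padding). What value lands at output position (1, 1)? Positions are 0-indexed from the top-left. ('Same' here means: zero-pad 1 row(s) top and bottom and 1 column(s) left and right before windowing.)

11

The receptive field on the zero-padded input at this output position is [1 4 7 / 1 8 2 / 7 8 1]. Elementwise product with the kernel and sum: 1·-1 + 4·2 + 7·-2 + 1·1 + 7·-1 + 8·3.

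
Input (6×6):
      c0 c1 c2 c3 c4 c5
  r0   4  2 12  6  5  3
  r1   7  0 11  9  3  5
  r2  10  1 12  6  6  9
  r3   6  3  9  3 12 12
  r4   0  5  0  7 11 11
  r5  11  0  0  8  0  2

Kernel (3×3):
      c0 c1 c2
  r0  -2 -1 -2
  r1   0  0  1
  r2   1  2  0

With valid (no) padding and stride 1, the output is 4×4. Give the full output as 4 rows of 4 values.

Output[0,0]: The receptive field on the input at this output position is [4 2 12 / 7 0 11 / 10 1 12]. Elementwise product with the kernel and sum: 4·-2 + 2·-1 + 12·-2 + 11·1 + 10·1 + 1·2.

-11 6 -13 0
-12 -2 -16 5
-26 -18 -16 5
-22 -14 -18 -23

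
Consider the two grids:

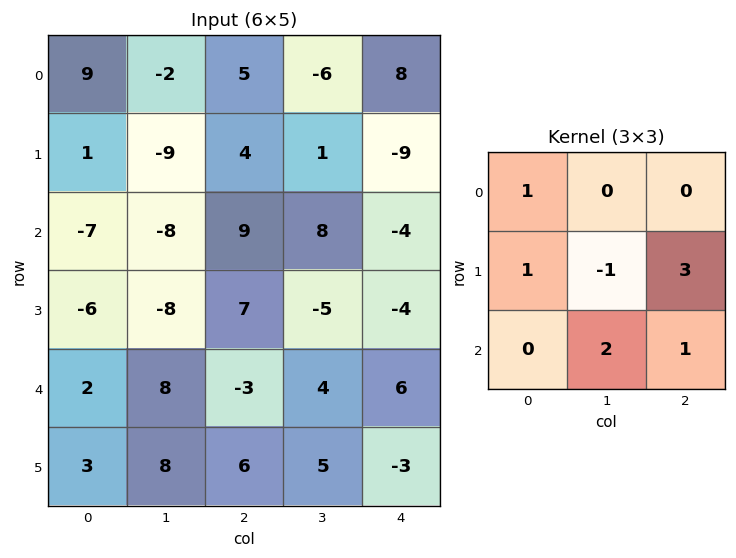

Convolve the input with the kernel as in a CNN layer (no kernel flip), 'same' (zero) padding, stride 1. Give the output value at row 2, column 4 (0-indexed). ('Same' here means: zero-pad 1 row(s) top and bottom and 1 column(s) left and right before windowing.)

The receptive field on the zero-padded input at this output position is [1 -9 0 / 8 -4 0 / -5 -4 0]. Elementwise product with the kernel and sum: 1·1 + 8·1 + -4·-1 + 0·3 + -4·2 + 0·1.

5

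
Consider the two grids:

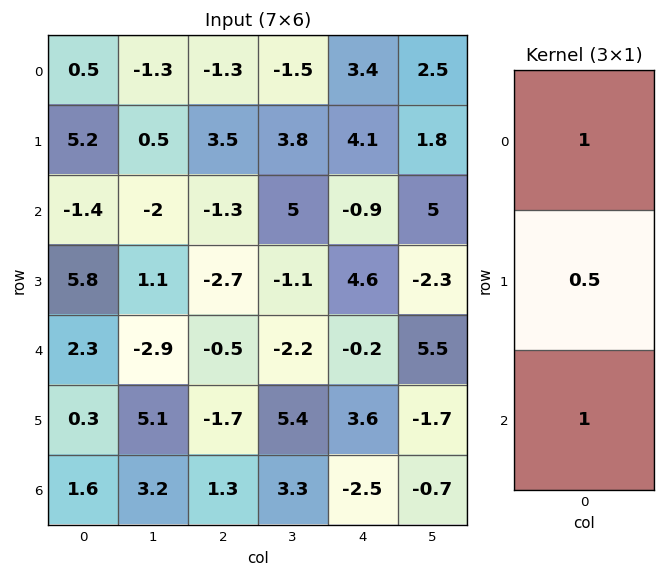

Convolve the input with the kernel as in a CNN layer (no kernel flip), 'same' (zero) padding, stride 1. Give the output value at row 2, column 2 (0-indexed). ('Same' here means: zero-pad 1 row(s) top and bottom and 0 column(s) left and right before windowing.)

The receptive field on the zero-padded input at this output position is [3.5 / -1.3 / -2.7]. Elementwise product with the kernel and sum: 3.5·1 + -1.3·0.5 + -2.7·1.

0.15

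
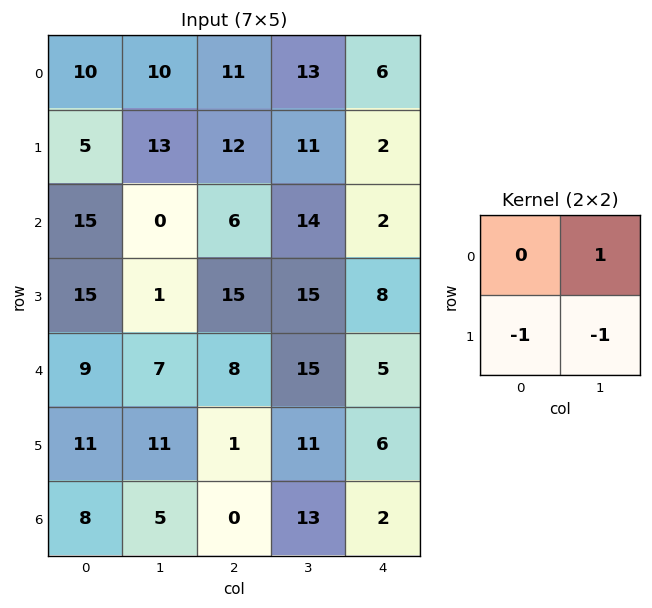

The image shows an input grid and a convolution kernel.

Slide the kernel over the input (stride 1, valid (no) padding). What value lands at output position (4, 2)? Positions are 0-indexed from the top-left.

The receptive field on the input at this output position is [8 15 / 1 11]. Elementwise product with the kernel and sum: 15·1 + 1·-1 + 11·-1.

3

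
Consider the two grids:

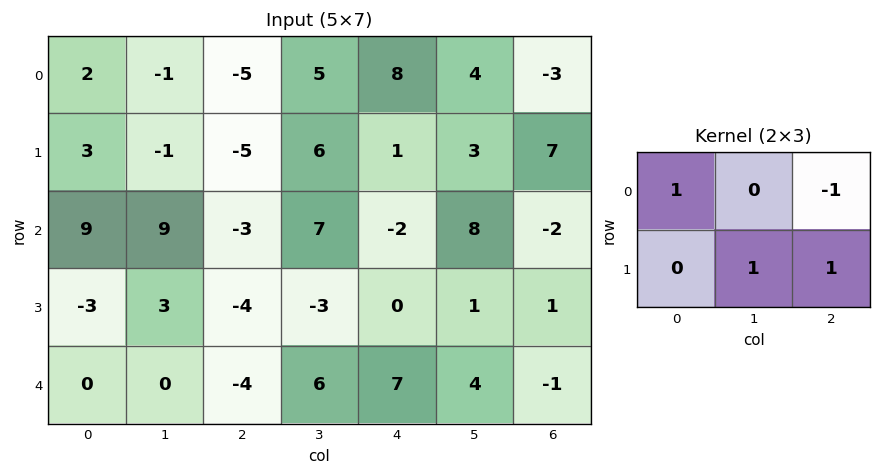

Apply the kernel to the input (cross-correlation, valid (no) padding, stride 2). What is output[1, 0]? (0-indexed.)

11

The receptive field on the input at this output position is [9 9 -3 / -3 3 -4]. Elementwise product with the kernel and sum: 9·1 + -3·-1 + 3·1 + -4·1.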